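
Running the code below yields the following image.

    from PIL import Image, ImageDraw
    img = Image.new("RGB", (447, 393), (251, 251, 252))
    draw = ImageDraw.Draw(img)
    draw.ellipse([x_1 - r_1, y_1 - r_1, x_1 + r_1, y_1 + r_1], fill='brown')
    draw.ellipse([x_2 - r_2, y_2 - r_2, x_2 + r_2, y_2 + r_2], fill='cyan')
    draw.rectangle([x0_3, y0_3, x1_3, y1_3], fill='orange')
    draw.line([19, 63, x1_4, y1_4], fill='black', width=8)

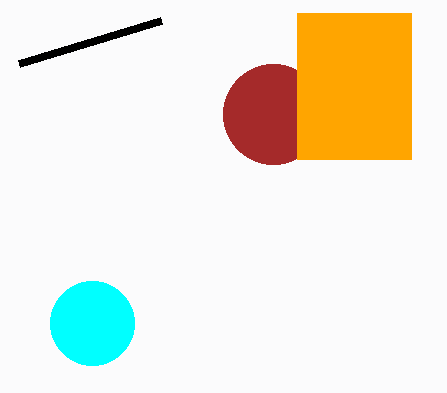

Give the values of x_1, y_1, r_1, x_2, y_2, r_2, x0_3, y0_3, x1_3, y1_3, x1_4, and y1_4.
x_1 = 273
y_1 = 114
r_1 = 50
x_2 = 92
y_2 = 323
r_2 = 42
x0_3 = 297
y0_3 = 13
x1_3 = 411
y1_3 = 159
x1_4 = 161
y1_4 = 20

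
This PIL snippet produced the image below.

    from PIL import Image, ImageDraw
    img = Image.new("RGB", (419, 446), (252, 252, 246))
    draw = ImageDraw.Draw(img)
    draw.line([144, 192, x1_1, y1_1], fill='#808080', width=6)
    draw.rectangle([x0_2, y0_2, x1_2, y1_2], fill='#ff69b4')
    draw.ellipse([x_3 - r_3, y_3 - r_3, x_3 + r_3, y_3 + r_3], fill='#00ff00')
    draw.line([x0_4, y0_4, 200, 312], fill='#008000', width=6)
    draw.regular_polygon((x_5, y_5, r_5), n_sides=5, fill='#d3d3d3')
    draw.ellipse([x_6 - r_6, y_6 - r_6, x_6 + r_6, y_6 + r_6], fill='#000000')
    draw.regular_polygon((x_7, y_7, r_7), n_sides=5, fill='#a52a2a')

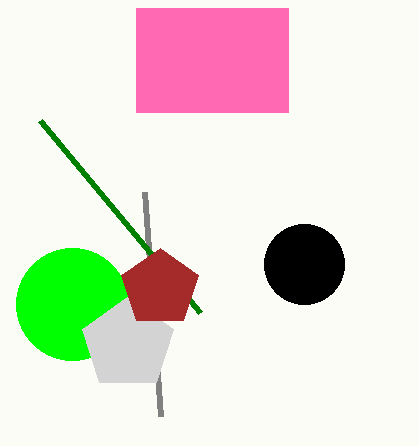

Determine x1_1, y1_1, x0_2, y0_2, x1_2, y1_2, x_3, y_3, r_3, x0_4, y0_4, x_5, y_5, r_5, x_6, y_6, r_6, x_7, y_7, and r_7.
x1_1 = 160; y1_1 = 416; x0_2 = 136; y0_2 = 8; x1_2 = 288; y1_2 = 112; x_3 = 72; y_3 = 304; r_3 = 56; x0_4 = 40; y0_4 = 120; x_5 = 128; y_5 = 344; r_5 = 48; x_6 = 304; y_6 = 264; r_6 = 40; x_7 = 160; y_7 = 288; r_7 = 40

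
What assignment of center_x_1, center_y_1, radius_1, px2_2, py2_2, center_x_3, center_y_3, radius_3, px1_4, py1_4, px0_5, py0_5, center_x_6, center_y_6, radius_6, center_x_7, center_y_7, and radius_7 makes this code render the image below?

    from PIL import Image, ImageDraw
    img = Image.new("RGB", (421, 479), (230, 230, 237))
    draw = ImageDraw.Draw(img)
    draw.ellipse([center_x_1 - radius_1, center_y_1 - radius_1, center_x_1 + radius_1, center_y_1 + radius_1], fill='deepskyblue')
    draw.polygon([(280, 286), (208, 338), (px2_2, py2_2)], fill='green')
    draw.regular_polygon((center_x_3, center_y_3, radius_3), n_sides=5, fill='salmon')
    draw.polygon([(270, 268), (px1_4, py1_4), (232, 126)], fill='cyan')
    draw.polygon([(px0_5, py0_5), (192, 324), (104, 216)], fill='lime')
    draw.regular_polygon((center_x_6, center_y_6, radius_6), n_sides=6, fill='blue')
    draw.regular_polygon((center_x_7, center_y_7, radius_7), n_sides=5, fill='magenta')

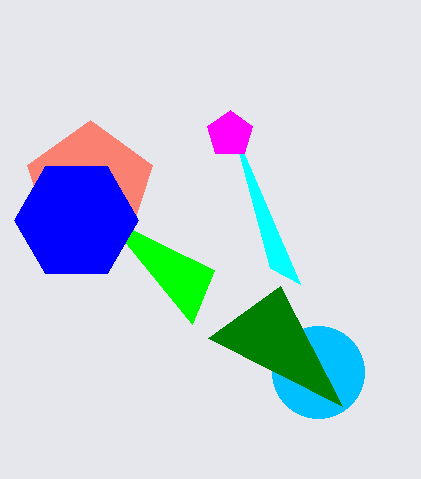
center_x_1 = 318
center_y_1 = 372
radius_1 = 46
px2_2 = 342
py2_2 = 406
center_x_3 = 90
center_y_3 = 186
radius_3 = 66
px1_4 = 300
py1_4 = 284
px0_5 = 214
py0_5 = 270
center_x_6 = 76
center_y_6 = 220
radius_6 = 62
center_x_7 = 230
center_y_7 = 134
radius_7 = 24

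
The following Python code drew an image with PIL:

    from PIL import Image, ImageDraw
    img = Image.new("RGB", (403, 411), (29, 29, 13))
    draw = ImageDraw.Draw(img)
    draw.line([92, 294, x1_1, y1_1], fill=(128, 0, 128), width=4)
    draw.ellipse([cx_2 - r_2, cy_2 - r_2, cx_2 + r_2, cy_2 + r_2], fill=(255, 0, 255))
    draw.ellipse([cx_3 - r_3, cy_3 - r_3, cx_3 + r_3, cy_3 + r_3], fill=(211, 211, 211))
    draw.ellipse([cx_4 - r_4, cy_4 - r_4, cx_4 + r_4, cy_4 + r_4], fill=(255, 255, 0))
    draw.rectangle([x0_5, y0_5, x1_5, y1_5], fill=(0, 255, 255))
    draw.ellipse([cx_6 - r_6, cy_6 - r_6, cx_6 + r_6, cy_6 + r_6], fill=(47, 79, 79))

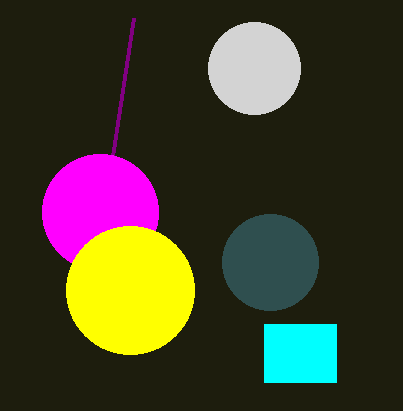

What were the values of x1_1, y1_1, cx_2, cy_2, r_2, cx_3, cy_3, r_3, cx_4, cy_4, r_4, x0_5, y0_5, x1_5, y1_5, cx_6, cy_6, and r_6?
x1_1 = 134
y1_1 = 18
cx_2 = 100
cy_2 = 212
r_2 = 58
cx_3 = 254
cy_3 = 68
r_3 = 46
cx_4 = 130
cy_4 = 290
r_4 = 64
x0_5 = 264
y0_5 = 324
x1_5 = 336
y1_5 = 382
cx_6 = 270
cy_6 = 262
r_6 = 48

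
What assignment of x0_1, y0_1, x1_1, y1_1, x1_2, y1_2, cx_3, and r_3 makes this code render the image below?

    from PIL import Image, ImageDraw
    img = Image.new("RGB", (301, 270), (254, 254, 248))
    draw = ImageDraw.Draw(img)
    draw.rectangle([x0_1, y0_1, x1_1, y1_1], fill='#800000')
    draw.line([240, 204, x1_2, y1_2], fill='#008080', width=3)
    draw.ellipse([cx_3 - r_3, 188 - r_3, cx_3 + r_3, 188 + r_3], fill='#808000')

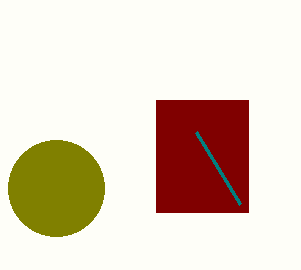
x0_1 = 156, y0_1 = 100, x1_1 = 248, y1_1 = 212, x1_2 = 196, y1_2 = 132, cx_3 = 56, r_3 = 48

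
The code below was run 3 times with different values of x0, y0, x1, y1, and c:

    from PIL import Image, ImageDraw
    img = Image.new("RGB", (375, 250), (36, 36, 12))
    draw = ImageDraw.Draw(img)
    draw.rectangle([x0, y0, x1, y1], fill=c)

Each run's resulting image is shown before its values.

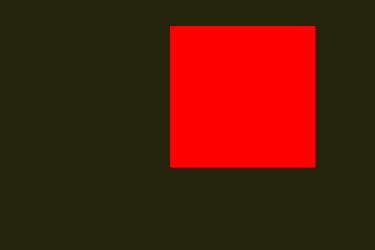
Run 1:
x0 = 170, y0 = 26, x1 = 314, y1 = 166, c = 'red'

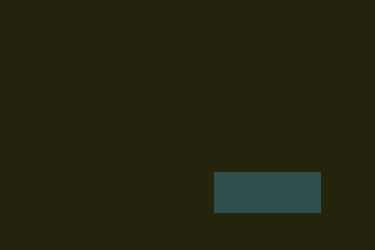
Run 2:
x0 = 214
y0 = 172
x1 = 320
y1 = 212
c = 'darkslategray'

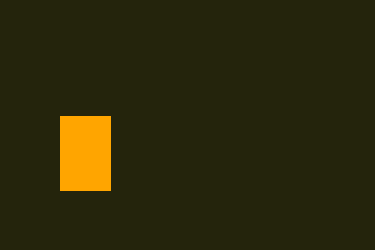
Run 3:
x0 = 60, y0 = 116, x1 = 110, y1 = 190, c = 'orange'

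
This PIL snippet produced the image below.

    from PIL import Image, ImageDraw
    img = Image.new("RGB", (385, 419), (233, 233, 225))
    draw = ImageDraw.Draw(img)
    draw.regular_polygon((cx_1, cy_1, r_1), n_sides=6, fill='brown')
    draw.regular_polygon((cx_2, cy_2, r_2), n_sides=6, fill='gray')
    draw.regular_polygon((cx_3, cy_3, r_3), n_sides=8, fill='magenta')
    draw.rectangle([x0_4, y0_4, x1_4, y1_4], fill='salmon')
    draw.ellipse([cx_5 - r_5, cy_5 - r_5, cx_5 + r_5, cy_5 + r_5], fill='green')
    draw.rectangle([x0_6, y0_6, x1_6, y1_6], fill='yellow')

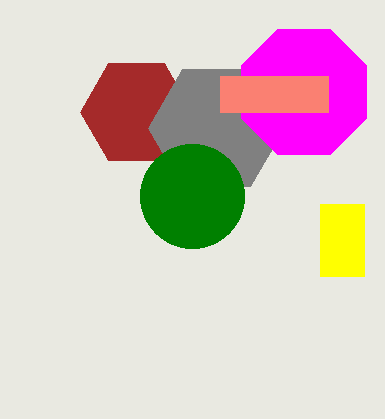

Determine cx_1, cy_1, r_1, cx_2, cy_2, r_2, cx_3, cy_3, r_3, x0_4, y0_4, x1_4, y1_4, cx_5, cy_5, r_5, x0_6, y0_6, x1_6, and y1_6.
cx_1 = 136, cy_1 = 112, r_1 = 56, cx_2 = 216, cy_2 = 128, r_2 = 68, cx_3 = 304, cy_3 = 92, r_3 = 68, x0_4 = 220, y0_4 = 76, x1_4 = 328, y1_4 = 112, cx_5 = 192, cy_5 = 196, r_5 = 52, x0_6 = 320, y0_6 = 204, x1_6 = 364, y1_6 = 276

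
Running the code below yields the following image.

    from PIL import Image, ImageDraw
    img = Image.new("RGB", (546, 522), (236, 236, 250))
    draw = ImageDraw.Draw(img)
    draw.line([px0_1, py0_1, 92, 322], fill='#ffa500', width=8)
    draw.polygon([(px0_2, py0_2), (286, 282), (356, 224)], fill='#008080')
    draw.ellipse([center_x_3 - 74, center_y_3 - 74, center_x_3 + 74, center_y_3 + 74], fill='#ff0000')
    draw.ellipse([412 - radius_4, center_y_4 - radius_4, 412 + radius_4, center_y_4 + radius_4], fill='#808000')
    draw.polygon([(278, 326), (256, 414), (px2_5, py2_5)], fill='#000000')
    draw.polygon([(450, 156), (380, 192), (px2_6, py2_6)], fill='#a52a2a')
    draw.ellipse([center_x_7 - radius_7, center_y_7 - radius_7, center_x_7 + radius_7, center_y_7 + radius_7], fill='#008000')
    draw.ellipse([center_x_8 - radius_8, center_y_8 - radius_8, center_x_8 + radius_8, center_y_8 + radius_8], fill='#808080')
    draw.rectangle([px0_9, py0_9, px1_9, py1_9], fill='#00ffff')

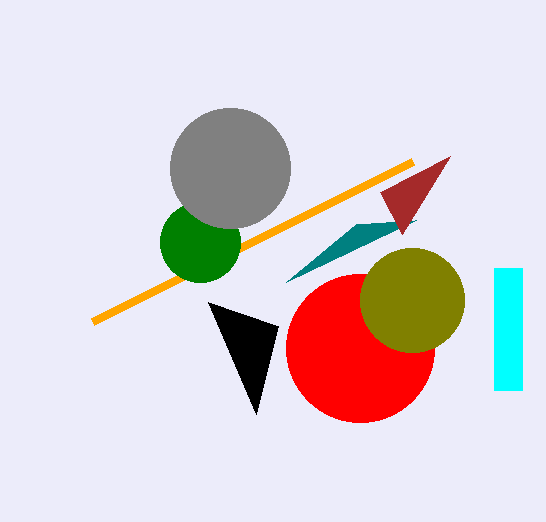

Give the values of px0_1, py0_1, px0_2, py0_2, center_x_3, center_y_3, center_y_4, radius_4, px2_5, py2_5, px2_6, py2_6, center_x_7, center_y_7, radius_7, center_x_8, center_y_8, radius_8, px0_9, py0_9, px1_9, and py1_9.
px0_1 = 412; py0_1 = 162; px0_2 = 416; py0_2 = 220; center_x_3 = 360; center_y_3 = 348; center_y_4 = 300; radius_4 = 52; px2_5 = 208; py2_5 = 302; px2_6 = 402; py2_6 = 234; center_x_7 = 200; center_y_7 = 242; radius_7 = 40; center_x_8 = 230; center_y_8 = 168; radius_8 = 60; px0_9 = 494; py0_9 = 268; px1_9 = 522; py1_9 = 390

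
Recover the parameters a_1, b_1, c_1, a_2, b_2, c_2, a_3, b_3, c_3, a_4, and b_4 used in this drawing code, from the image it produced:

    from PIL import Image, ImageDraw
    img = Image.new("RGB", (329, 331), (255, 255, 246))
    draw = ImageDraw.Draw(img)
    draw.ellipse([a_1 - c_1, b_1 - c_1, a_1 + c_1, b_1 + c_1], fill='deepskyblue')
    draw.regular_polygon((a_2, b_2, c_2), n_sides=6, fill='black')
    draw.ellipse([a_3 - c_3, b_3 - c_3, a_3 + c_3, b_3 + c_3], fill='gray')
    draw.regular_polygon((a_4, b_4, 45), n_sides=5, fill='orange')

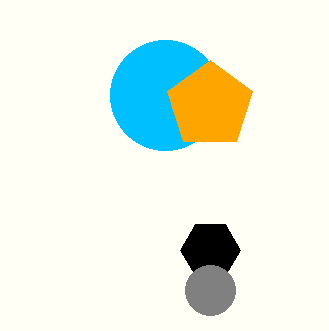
a_1 = 165; b_1 = 95; c_1 = 55; a_2 = 210; b_2 = 250; c_2 = 30; a_3 = 210; b_3 = 290; c_3 = 25; a_4 = 210; b_4 = 105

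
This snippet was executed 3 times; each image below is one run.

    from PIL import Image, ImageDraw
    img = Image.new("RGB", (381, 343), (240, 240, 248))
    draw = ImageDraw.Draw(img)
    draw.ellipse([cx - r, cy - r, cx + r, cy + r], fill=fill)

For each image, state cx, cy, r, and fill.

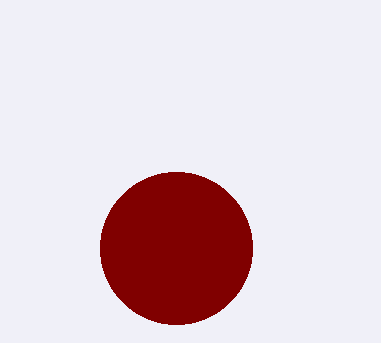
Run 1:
cx = 176
cy = 248
r = 76
fill = 'maroon'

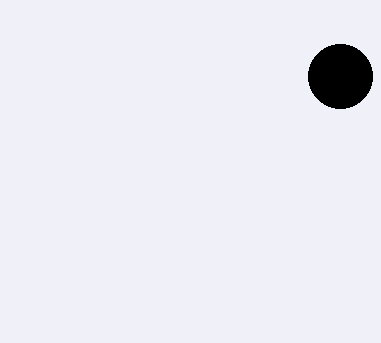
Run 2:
cx = 340
cy = 76
r = 32
fill = 'black'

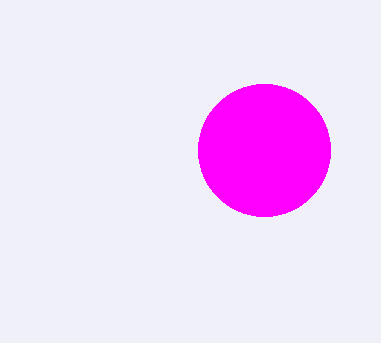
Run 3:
cx = 264; cy = 150; r = 66; fill = 'magenta'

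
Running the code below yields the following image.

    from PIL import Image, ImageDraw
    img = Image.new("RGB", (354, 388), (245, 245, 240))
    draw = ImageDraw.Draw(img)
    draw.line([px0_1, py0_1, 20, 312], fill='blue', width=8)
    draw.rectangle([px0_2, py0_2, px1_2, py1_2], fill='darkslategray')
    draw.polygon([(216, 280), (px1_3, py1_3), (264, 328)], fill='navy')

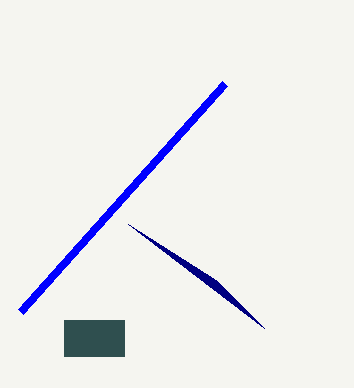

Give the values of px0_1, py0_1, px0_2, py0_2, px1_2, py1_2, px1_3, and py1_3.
px0_1 = 224
py0_1 = 84
px0_2 = 64
py0_2 = 320
px1_2 = 124
py1_2 = 356
px1_3 = 128
py1_3 = 224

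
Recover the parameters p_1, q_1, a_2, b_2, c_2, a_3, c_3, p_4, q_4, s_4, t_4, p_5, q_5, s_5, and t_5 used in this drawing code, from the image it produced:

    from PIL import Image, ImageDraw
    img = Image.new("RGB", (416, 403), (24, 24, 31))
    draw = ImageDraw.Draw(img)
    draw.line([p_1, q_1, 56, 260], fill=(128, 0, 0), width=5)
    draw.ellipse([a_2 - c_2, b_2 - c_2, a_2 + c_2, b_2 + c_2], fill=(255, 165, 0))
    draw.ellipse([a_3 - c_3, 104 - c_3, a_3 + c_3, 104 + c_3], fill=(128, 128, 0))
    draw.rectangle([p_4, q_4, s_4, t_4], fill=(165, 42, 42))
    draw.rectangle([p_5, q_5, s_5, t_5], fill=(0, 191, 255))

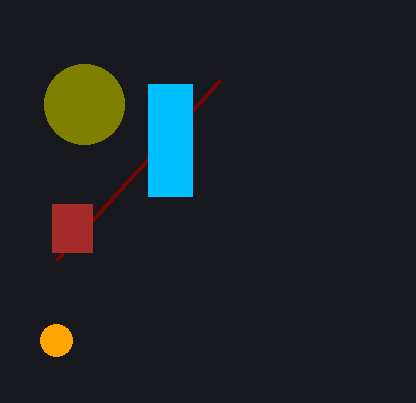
p_1 = 220
q_1 = 80
a_2 = 56
b_2 = 340
c_2 = 16
a_3 = 84
c_3 = 40
p_4 = 52
q_4 = 204
s_4 = 92
t_4 = 252
p_5 = 148
q_5 = 84
s_5 = 192
t_5 = 196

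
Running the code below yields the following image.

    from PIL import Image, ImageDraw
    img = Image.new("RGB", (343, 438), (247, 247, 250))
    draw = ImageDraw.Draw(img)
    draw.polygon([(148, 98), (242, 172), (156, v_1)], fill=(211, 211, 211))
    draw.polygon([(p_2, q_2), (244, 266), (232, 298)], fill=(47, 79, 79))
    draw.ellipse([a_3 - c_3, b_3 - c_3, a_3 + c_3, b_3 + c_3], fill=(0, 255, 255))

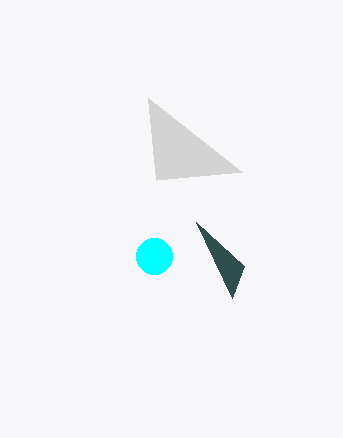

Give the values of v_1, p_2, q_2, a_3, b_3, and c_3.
v_1 = 180, p_2 = 196, q_2 = 222, a_3 = 154, b_3 = 256, c_3 = 18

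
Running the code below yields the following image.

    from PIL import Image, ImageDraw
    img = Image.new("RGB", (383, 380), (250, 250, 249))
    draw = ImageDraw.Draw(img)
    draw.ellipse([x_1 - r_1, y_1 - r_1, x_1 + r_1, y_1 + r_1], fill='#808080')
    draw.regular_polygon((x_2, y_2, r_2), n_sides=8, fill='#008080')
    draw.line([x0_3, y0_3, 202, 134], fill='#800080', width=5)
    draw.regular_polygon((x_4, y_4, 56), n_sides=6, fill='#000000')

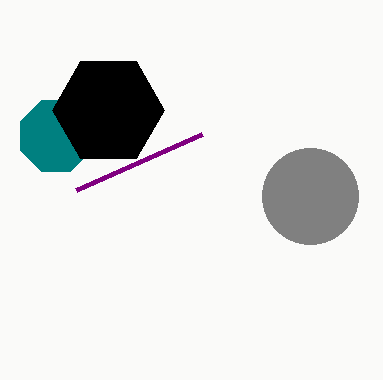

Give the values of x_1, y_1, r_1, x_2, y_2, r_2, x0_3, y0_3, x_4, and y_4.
x_1 = 310; y_1 = 196; r_1 = 48; x_2 = 56; y_2 = 136; r_2 = 38; x0_3 = 76; y0_3 = 190; x_4 = 108; y_4 = 110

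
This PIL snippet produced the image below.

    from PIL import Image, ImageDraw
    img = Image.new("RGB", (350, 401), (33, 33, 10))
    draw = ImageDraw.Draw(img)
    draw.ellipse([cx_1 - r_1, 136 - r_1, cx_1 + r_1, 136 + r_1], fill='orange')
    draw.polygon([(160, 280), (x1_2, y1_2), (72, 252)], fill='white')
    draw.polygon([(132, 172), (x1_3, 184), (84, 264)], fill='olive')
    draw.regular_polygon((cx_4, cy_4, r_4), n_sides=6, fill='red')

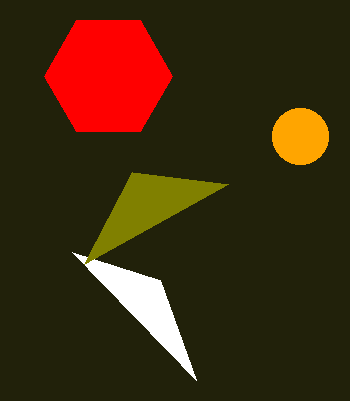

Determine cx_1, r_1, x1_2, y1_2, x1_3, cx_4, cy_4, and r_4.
cx_1 = 300
r_1 = 28
x1_2 = 196
y1_2 = 380
x1_3 = 228
cx_4 = 108
cy_4 = 76
r_4 = 64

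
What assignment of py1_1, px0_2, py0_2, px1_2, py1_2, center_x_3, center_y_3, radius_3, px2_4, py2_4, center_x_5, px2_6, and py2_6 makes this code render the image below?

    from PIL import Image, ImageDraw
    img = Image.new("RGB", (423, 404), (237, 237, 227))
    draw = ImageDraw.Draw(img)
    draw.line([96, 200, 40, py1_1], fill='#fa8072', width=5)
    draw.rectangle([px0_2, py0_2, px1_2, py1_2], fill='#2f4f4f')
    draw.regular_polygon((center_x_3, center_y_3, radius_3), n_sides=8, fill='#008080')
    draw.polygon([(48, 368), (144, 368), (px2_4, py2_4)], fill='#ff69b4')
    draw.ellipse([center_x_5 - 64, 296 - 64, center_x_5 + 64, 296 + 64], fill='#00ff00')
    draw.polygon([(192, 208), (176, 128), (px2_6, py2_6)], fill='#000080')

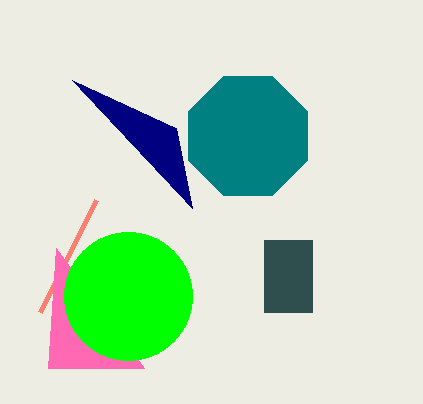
py1_1 = 312
px0_2 = 264
py0_2 = 240
px1_2 = 312
py1_2 = 312
center_x_3 = 248
center_y_3 = 136
radius_3 = 64
px2_4 = 56
py2_4 = 248
center_x_5 = 128
px2_6 = 72
py2_6 = 80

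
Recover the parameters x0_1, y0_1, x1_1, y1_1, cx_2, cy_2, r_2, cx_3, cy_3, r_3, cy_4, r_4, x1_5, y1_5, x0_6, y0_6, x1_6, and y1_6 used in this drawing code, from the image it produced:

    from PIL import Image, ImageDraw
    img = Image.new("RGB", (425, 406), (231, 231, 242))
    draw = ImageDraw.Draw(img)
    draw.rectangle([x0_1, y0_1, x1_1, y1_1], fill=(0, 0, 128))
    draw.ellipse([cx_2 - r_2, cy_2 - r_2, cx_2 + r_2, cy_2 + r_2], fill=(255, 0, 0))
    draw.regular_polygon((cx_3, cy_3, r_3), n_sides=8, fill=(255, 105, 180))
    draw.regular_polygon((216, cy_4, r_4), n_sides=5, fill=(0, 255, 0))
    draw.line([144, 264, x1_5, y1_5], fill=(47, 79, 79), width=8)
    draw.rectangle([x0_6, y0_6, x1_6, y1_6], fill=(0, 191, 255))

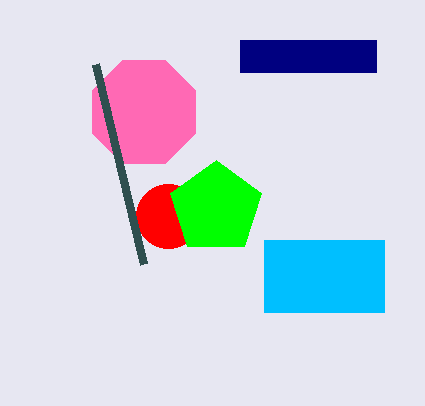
x0_1 = 240, y0_1 = 40, x1_1 = 376, y1_1 = 72, cx_2 = 168, cy_2 = 216, r_2 = 32, cx_3 = 144, cy_3 = 112, r_3 = 56, cy_4 = 208, r_4 = 48, x1_5 = 96, y1_5 = 64, x0_6 = 264, y0_6 = 240, x1_6 = 384, y1_6 = 312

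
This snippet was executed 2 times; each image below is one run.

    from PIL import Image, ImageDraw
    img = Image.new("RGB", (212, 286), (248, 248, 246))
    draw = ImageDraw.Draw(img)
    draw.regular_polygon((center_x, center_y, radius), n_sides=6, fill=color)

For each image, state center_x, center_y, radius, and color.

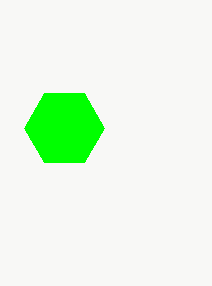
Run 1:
center_x = 64; center_y = 128; radius = 40; color = 'lime'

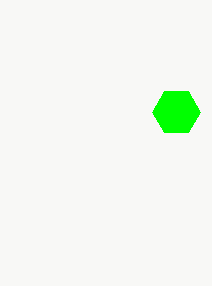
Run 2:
center_x = 176; center_y = 112; radius = 24; color = 'lime'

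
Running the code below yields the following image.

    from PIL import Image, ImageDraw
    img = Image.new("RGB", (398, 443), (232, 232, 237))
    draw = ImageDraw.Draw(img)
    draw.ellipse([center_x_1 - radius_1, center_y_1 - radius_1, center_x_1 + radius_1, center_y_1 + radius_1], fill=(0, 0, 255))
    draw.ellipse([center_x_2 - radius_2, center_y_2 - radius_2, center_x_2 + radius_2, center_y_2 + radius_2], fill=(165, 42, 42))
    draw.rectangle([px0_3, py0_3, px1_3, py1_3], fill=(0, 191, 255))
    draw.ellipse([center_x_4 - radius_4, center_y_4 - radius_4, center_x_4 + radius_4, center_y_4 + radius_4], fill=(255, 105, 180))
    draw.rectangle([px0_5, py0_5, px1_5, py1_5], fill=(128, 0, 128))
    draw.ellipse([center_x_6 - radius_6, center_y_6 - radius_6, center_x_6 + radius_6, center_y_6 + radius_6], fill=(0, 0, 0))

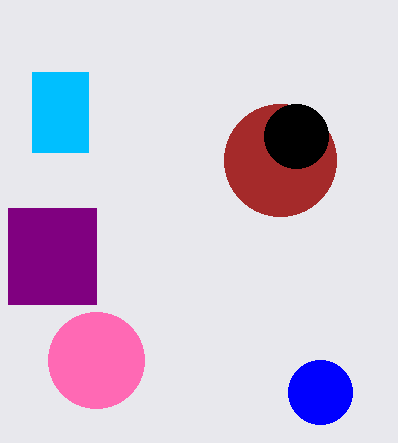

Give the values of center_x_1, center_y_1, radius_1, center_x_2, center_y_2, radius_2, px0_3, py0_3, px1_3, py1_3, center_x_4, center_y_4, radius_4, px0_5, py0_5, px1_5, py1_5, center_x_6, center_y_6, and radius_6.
center_x_1 = 320
center_y_1 = 392
radius_1 = 32
center_x_2 = 280
center_y_2 = 160
radius_2 = 56
px0_3 = 32
py0_3 = 72
px1_3 = 88
py1_3 = 152
center_x_4 = 96
center_y_4 = 360
radius_4 = 48
px0_5 = 8
py0_5 = 208
px1_5 = 96
py1_5 = 304
center_x_6 = 296
center_y_6 = 136
radius_6 = 32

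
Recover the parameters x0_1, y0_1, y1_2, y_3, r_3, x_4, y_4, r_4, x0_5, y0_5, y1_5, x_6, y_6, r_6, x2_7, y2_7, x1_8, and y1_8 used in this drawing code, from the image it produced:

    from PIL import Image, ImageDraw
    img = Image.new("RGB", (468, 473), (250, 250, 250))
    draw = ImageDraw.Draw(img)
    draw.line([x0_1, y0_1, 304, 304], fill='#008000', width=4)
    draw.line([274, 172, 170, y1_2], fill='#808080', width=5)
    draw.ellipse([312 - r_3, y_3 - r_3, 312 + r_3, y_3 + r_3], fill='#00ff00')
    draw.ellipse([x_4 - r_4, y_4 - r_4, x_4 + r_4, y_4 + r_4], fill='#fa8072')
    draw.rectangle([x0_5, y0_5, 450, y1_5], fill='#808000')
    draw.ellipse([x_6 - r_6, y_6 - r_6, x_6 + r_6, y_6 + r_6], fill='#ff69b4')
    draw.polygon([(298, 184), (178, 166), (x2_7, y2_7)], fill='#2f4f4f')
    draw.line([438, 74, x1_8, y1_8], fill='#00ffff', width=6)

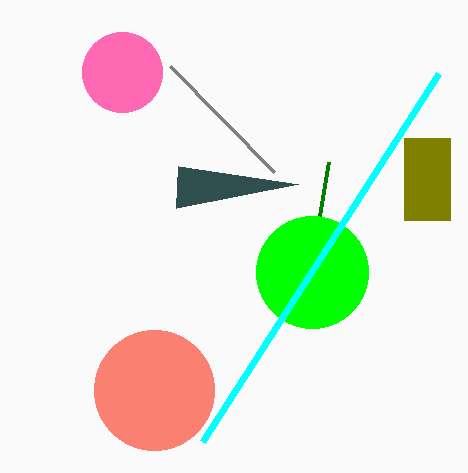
x0_1 = 328, y0_1 = 162, y1_2 = 66, y_3 = 272, r_3 = 56, x_4 = 154, y_4 = 390, r_4 = 60, x0_5 = 404, y0_5 = 138, y1_5 = 220, x_6 = 122, y_6 = 72, r_6 = 40, x2_7 = 176, y2_7 = 208, x1_8 = 202, y1_8 = 442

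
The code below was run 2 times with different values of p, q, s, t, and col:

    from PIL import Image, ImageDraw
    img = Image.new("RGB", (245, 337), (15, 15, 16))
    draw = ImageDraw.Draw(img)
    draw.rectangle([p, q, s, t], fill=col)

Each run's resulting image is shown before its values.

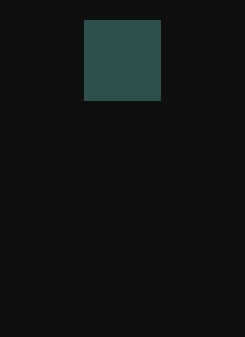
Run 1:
p = 84, q = 20, s = 160, t = 100, col = 'darkslategray'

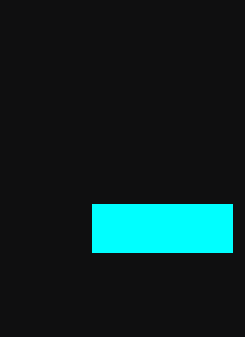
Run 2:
p = 92; q = 204; s = 232; t = 252; col = 'cyan'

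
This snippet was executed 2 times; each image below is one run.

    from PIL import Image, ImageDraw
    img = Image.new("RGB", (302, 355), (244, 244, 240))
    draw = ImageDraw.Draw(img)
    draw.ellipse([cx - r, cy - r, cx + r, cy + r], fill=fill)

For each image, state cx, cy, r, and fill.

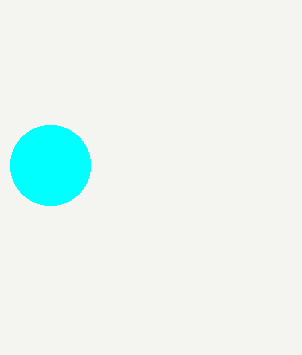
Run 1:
cx = 50
cy = 165
r = 40
fill = 'cyan'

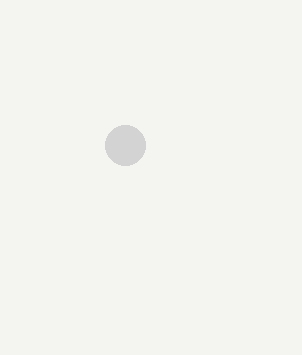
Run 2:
cx = 125, cy = 145, r = 20, fill = 'lightgray'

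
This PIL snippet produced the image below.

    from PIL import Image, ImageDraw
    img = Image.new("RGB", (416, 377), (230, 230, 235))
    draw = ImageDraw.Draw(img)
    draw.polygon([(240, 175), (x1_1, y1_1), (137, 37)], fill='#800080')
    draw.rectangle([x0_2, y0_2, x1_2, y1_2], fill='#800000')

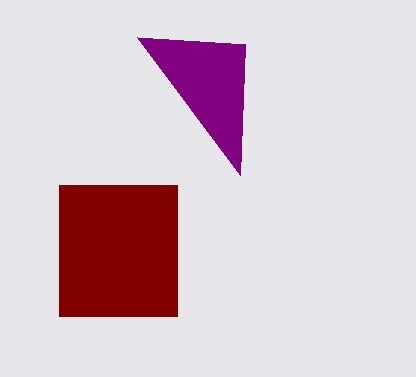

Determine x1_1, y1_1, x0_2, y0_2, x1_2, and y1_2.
x1_1 = 245; y1_1 = 44; x0_2 = 59; y0_2 = 185; x1_2 = 177; y1_2 = 316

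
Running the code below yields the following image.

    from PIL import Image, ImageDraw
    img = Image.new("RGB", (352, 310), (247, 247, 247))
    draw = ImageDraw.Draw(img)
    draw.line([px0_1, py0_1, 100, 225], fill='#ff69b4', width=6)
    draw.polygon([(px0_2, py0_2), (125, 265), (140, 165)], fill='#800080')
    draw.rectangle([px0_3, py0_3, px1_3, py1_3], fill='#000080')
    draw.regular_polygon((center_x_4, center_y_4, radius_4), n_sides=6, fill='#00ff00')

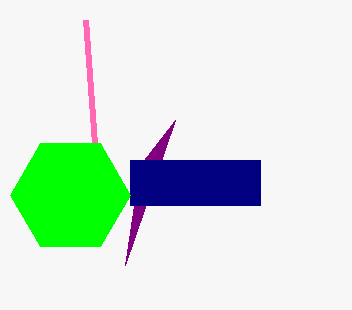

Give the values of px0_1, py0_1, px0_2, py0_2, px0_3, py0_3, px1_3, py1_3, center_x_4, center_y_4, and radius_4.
px0_1 = 85
py0_1 = 20
px0_2 = 175
py0_2 = 120
px0_3 = 130
py0_3 = 160
px1_3 = 260
py1_3 = 205
center_x_4 = 70
center_y_4 = 195
radius_4 = 60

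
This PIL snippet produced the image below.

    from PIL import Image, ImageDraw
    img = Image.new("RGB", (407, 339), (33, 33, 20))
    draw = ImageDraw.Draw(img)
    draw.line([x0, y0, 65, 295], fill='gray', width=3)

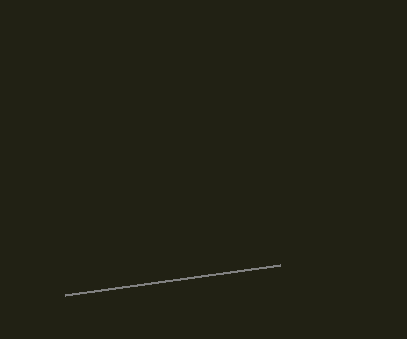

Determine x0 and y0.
x0 = 280; y0 = 265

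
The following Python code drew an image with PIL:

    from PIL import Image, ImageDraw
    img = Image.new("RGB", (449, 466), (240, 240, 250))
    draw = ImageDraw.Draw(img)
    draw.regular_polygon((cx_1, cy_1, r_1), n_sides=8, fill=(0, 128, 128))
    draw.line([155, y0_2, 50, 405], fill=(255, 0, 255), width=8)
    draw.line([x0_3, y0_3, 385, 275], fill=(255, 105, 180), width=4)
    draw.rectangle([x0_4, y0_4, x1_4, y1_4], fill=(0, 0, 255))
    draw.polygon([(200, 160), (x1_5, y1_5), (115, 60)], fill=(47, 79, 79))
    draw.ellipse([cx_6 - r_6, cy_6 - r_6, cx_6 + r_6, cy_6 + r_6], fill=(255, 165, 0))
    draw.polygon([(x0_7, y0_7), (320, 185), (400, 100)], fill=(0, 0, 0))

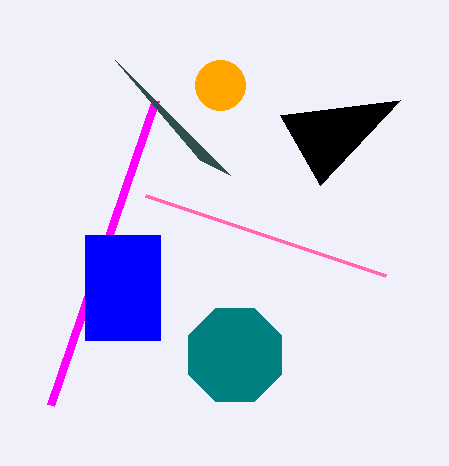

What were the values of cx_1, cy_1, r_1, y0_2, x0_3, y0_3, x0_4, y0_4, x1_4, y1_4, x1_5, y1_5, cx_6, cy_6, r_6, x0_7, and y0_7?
cx_1 = 235, cy_1 = 355, r_1 = 50, y0_2 = 100, x0_3 = 145, y0_3 = 195, x0_4 = 85, y0_4 = 235, x1_4 = 160, y1_4 = 340, x1_5 = 230, y1_5 = 175, cx_6 = 220, cy_6 = 85, r_6 = 25, x0_7 = 280, y0_7 = 115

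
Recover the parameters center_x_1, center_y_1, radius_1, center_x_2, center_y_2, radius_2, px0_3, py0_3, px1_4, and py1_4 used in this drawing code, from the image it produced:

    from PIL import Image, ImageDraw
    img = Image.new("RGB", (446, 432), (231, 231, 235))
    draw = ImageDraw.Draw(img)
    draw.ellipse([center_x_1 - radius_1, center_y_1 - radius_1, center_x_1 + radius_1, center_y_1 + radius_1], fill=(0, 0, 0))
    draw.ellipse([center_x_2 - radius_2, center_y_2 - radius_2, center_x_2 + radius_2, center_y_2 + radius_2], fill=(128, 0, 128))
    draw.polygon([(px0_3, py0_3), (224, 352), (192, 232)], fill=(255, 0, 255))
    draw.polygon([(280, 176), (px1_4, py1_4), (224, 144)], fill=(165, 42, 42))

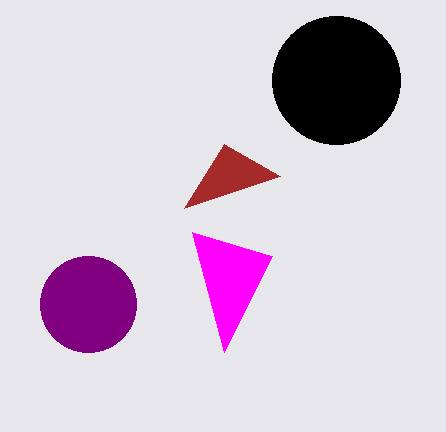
center_x_1 = 336
center_y_1 = 80
radius_1 = 64
center_x_2 = 88
center_y_2 = 304
radius_2 = 48
px0_3 = 272
py0_3 = 256
px1_4 = 184
py1_4 = 208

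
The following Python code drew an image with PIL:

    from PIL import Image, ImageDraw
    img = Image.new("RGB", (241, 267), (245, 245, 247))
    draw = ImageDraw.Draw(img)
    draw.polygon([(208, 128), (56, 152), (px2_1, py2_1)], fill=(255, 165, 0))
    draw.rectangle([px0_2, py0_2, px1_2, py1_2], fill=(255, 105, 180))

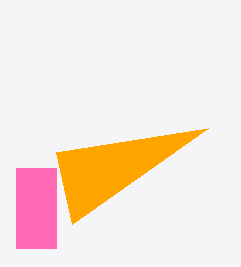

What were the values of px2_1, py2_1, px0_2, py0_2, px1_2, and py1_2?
px2_1 = 72
py2_1 = 224
px0_2 = 16
py0_2 = 168
px1_2 = 56
py1_2 = 248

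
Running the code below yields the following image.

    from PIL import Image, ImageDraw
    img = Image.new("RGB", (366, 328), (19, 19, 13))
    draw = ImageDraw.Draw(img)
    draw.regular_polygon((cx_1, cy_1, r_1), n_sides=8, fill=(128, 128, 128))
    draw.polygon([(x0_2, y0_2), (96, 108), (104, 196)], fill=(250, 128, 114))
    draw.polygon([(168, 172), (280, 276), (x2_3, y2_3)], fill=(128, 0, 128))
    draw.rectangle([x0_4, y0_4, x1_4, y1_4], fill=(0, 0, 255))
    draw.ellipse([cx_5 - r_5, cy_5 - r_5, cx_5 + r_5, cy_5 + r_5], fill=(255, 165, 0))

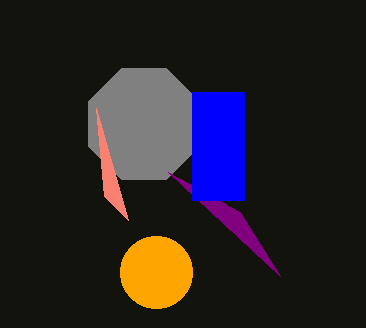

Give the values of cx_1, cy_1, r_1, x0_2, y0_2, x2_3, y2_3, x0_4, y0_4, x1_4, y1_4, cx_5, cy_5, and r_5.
cx_1 = 144; cy_1 = 124; r_1 = 60; x0_2 = 128; y0_2 = 220; x2_3 = 240; y2_3 = 212; x0_4 = 192; y0_4 = 92; x1_4 = 244; y1_4 = 200; cx_5 = 156; cy_5 = 272; r_5 = 36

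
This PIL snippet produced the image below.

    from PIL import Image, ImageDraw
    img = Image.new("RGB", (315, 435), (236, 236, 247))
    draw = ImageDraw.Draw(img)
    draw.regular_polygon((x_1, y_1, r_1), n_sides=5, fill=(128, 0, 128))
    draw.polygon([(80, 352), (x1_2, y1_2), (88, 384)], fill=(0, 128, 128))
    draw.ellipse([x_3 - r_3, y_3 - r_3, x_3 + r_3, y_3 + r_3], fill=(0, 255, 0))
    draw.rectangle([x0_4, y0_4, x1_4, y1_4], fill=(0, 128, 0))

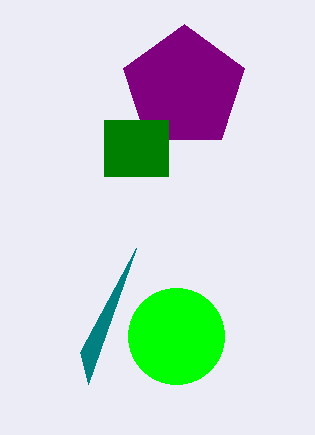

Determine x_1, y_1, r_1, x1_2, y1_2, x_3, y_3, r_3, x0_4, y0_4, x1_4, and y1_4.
x_1 = 184
y_1 = 88
r_1 = 64
x1_2 = 136
y1_2 = 248
x_3 = 176
y_3 = 336
r_3 = 48
x0_4 = 104
y0_4 = 120
x1_4 = 168
y1_4 = 176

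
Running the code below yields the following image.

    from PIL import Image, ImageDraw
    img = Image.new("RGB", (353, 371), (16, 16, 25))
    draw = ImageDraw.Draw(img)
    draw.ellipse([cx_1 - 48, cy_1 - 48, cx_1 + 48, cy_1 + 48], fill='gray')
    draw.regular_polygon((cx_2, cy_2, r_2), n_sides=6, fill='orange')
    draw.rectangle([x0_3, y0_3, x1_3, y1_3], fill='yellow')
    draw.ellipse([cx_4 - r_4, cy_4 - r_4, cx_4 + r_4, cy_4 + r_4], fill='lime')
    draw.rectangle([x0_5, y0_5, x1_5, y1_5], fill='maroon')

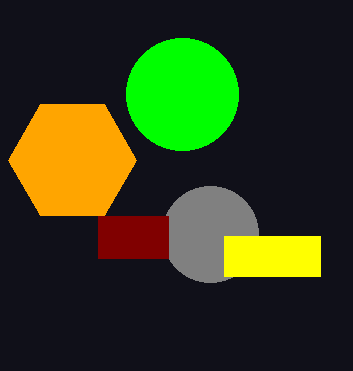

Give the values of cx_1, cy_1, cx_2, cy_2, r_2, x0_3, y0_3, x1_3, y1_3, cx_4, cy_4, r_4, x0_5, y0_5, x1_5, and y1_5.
cx_1 = 210
cy_1 = 234
cx_2 = 72
cy_2 = 160
r_2 = 64
x0_3 = 224
y0_3 = 236
x1_3 = 320
y1_3 = 276
cx_4 = 182
cy_4 = 94
r_4 = 56
x0_5 = 98
y0_5 = 216
x1_5 = 168
y1_5 = 258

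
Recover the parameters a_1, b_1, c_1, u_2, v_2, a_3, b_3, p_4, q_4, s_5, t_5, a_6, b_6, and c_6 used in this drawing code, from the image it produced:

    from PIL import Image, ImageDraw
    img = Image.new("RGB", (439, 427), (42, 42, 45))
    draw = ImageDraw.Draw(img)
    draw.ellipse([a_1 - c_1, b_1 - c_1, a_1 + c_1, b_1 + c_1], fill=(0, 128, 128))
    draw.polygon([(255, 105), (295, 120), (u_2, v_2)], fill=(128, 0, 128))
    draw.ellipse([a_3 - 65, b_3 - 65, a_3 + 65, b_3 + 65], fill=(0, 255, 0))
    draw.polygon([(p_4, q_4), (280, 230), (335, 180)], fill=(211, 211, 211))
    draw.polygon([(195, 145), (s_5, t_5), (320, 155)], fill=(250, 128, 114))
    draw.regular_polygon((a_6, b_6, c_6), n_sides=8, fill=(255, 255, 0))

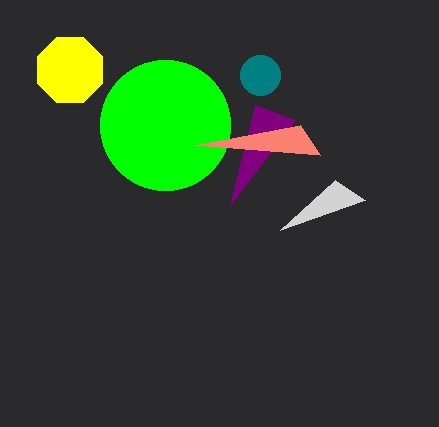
a_1 = 260, b_1 = 75, c_1 = 20, u_2 = 230, v_2 = 205, a_3 = 165, b_3 = 125, p_4 = 365, q_4 = 200, s_5 = 300, t_5 = 125, a_6 = 70, b_6 = 70, c_6 = 35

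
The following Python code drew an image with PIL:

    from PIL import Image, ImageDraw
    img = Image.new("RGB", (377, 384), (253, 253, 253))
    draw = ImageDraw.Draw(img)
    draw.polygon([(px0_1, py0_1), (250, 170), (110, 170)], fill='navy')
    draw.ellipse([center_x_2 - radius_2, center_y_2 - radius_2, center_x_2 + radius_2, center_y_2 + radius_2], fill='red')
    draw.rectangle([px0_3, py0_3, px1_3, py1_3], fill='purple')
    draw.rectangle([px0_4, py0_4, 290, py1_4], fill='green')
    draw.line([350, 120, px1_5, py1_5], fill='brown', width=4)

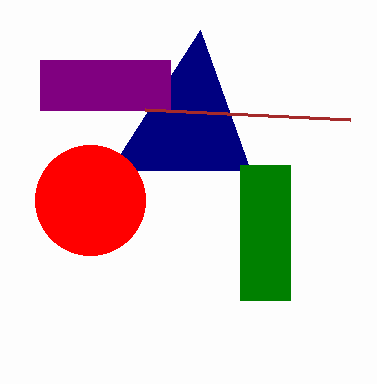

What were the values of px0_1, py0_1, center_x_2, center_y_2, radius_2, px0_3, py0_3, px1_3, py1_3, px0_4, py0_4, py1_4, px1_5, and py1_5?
px0_1 = 200; py0_1 = 30; center_x_2 = 90; center_y_2 = 200; radius_2 = 55; px0_3 = 40; py0_3 = 60; px1_3 = 170; py1_3 = 110; px0_4 = 240; py0_4 = 165; py1_4 = 300; px1_5 = 145; py1_5 = 110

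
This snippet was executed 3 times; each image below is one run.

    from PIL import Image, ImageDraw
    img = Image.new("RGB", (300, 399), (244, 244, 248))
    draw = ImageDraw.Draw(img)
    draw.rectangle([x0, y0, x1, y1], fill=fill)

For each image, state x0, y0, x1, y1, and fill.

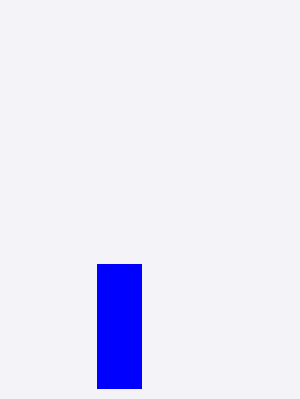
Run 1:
x0 = 97; y0 = 264; x1 = 141; y1 = 388; fill = 'blue'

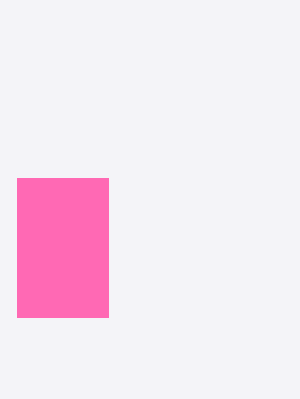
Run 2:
x0 = 17
y0 = 178
x1 = 108
y1 = 317
fill = 'hotpink'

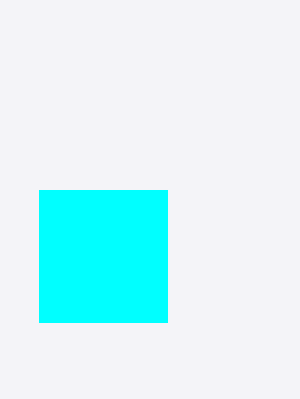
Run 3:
x0 = 39, y0 = 190, x1 = 167, y1 = 322, fill = 'cyan'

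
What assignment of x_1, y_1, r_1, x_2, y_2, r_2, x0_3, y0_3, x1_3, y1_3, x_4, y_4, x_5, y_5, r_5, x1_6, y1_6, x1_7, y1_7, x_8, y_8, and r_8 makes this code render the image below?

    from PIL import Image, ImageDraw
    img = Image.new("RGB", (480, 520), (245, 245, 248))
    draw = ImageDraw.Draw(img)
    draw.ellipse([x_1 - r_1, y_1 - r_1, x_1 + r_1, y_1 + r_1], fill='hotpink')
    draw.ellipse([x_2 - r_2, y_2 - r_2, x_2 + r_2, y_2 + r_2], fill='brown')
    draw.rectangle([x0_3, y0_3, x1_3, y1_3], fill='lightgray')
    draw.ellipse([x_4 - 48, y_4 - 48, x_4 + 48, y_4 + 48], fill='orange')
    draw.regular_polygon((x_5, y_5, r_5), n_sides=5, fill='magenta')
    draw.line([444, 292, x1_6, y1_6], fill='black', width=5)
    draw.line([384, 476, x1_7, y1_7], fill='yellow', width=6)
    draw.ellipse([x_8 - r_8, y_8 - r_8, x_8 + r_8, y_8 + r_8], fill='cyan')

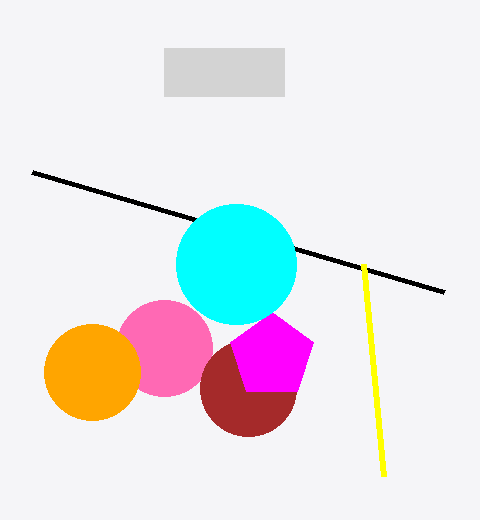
x_1 = 164, y_1 = 348, r_1 = 48, x_2 = 248, y_2 = 388, r_2 = 48, x0_3 = 164, y0_3 = 48, x1_3 = 284, y1_3 = 96, x_4 = 92, y_4 = 372, x_5 = 272, y_5 = 356, r_5 = 44, x1_6 = 32, y1_6 = 172, x1_7 = 364, y1_7 = 264, x_8 = 236, y_8 = 264, r_8 = 60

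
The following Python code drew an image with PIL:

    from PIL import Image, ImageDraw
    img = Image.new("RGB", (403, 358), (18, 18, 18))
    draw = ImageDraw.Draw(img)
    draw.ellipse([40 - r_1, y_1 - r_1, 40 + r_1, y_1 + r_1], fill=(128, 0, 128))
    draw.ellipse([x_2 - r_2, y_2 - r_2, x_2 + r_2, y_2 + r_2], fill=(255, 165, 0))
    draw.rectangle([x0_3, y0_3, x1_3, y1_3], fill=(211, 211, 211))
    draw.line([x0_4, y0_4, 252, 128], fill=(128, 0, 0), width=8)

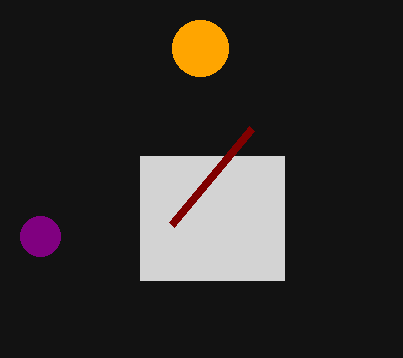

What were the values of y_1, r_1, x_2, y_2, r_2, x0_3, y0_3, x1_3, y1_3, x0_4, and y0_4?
y_1 = 236, r_1 = 20, x_2 = 200, y_2 = 48, r_2 = 28, x0_3 = 140, y0_3 = 156, x1_3 = 284, y1_3 = 280, x0_4 = 172, y0_4 = 224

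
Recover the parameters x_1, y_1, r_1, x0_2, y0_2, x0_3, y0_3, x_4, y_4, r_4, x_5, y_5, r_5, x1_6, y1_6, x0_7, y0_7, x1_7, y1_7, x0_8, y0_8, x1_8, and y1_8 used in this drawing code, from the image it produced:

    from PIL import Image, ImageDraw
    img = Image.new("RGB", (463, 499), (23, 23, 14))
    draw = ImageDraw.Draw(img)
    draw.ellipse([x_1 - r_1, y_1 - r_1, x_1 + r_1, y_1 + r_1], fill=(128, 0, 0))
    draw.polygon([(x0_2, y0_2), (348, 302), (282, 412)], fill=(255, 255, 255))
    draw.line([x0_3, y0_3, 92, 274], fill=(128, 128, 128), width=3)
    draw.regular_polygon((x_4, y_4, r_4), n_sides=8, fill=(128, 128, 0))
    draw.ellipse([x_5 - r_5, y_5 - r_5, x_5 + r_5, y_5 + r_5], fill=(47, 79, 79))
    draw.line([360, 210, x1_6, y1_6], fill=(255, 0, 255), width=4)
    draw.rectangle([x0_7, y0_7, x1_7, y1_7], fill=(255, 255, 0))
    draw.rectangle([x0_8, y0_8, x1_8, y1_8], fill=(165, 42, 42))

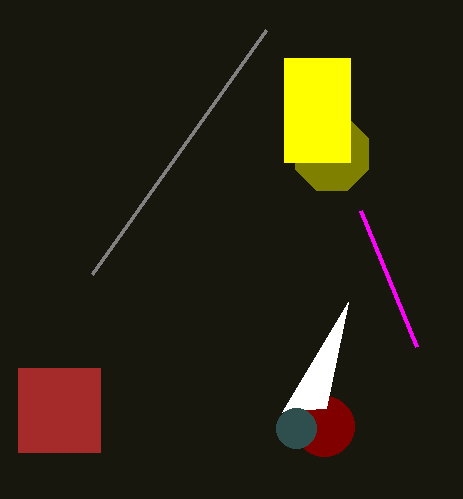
x_1 = 324, y_1 = 426, r_1 = 30, x0_2 = 326, y0_2 = 408, x0_3 = 266, y0_3 = 30, x_4 = 332, y_4 = 154, r_4 = 40, x_5 = 296, y_5 = 428, r_5 = 20, x1_6 = 416, y1_6 = 346, x0_7 = 284, y0_7 = 58, x1_7 = 350, y1_7 = 162, x0_8 = 18, y0_8 = 368, x1_8 = 100, y1_8 = 452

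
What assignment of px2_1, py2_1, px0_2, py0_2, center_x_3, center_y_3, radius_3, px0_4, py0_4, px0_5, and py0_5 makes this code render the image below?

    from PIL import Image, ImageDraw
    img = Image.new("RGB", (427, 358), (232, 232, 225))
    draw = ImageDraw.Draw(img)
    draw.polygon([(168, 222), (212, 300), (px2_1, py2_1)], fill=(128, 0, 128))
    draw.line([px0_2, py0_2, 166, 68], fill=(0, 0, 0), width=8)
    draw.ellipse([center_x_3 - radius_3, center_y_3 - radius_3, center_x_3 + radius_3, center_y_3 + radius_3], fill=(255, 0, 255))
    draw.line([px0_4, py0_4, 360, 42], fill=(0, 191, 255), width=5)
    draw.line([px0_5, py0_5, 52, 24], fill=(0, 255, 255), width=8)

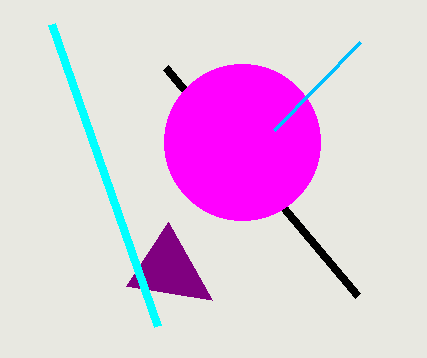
px2_1 = 126
py2_1 = 286
px0_2 = 358
py0_2 = 296
center_x_3 = 242
center_y_3 = 142
radius_3 = 78
px0_4 = 274
py0_4 = 130
px0_5 = 158
py0_5 = 326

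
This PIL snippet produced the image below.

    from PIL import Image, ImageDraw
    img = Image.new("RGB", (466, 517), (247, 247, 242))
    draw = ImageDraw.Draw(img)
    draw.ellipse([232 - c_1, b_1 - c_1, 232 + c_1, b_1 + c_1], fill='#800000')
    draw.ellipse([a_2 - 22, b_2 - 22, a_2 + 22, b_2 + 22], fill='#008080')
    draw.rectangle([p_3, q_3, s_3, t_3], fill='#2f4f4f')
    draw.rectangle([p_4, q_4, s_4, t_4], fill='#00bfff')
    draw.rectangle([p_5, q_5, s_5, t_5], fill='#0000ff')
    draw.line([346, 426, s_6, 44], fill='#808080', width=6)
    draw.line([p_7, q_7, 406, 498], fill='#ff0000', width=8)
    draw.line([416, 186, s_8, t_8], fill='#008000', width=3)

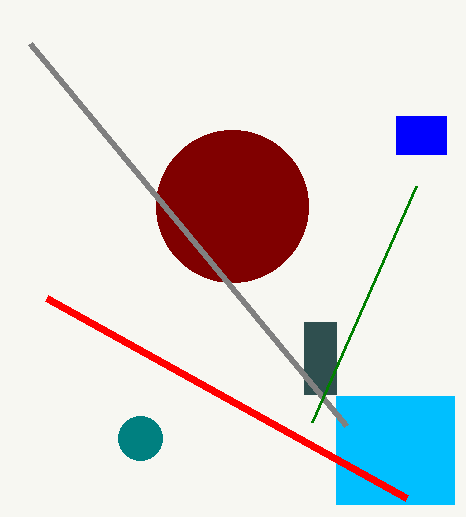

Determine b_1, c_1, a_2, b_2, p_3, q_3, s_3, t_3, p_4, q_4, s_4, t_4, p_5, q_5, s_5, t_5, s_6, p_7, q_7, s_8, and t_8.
b_1 = 206, c_1 = 76, a_2 = 140, b_2 = 438, p_3 = 304, q_3 = 322, s_3 = 336, t_3 = 394, p_4 = 336, q_4 = 396, s_4 = 454, t_4 = 504, p_5 = 396, q_5 = 116, s_5 = 446, t_5 = 154, s_6 = 30, p_7 = 46, q_7 = 298, s_8 = 312, t_8 = 422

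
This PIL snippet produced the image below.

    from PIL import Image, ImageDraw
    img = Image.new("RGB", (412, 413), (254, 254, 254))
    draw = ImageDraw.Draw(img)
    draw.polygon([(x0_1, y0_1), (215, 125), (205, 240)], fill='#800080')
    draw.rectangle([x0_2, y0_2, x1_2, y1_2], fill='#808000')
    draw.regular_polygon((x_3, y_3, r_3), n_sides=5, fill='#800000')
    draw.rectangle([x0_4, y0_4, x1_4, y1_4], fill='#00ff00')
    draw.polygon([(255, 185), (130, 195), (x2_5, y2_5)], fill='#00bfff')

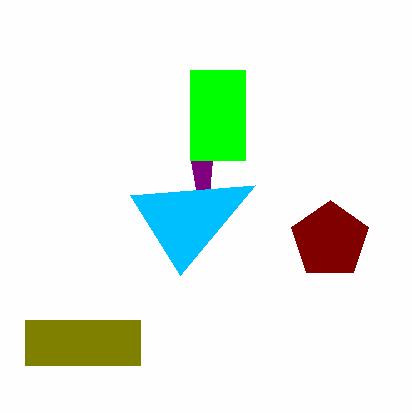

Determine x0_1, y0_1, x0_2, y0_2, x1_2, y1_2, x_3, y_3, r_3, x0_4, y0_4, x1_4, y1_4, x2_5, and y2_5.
x0_1 = 190
y0_1 = 155
x0_2 = 25
y0_2 = 320
x1_2 = 140
y1_2 = 365
x_3 = 330
y_3 = 240
r_3 = 40
x0_4 = 190
y0_4 = 70
x1_4 = 245
y1_4 = 160
x2_5 = 180
y2_5 = 275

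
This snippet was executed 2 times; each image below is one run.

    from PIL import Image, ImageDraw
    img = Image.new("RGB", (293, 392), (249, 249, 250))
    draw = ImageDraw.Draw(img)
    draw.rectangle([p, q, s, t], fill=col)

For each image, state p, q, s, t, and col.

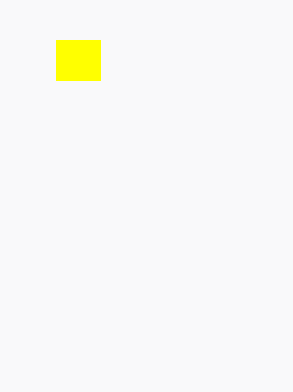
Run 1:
p = 56, q = 40, s = 100, t = 80, col = 'yellow'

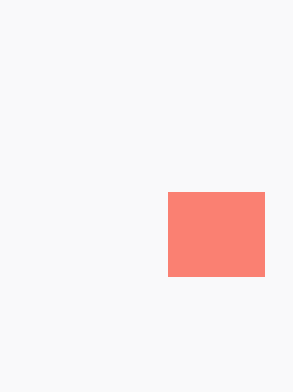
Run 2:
p = 168
q = 192
s = 264
t = 276
col = 'salmon'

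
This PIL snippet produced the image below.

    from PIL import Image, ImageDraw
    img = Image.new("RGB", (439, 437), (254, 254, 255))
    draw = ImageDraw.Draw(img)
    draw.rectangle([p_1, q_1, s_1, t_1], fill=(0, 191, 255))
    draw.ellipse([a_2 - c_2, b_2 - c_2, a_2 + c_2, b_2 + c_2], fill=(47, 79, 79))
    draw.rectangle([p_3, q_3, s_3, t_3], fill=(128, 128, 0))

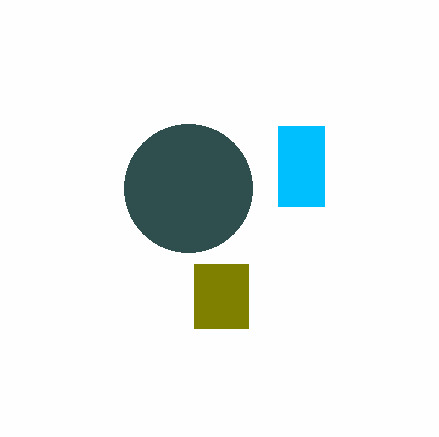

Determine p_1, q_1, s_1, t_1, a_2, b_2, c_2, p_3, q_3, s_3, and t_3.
p_1 = 278, q_1 = 126, s_1 = 324, t_1 = 206, a_2 = 188, b_2 = 188, c_2 = 64, p_3 = 194, q_3 = 264, s_3 = 248, t_3 = 328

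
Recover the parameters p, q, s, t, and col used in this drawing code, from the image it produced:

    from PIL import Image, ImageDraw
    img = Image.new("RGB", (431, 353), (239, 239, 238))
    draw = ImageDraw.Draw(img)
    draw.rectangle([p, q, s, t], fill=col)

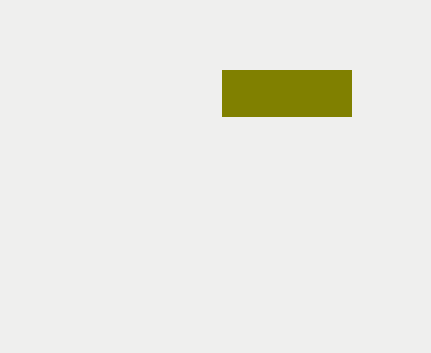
p = 222
q = 70
s = 351
t = 116
col = 'olive'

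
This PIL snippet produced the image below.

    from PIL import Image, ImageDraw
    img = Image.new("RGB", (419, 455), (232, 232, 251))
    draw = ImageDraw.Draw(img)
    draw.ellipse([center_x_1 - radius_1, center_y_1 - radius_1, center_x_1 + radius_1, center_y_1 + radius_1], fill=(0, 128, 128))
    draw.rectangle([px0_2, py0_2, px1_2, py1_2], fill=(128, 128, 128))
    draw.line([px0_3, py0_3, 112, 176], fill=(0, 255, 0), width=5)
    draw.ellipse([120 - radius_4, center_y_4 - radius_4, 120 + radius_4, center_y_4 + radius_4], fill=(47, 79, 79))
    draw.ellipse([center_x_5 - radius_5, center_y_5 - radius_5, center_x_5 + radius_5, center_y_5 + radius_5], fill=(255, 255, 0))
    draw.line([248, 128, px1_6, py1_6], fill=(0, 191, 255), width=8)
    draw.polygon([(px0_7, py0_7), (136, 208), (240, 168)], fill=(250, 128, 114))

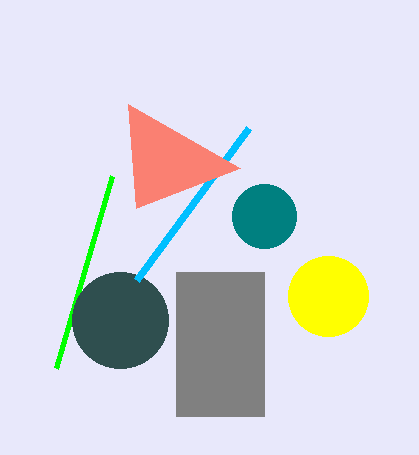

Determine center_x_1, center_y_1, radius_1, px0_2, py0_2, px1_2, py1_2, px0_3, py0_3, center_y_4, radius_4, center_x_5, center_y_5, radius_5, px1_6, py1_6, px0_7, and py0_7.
center_x_1 = 264, center_y_1 = 216, radius_1 = 32, px0_2 = 176, py0_2 = 272, px1_2 = 264, py1_2 = 416, px0_3 = 56, py0_3 = 368, center_y_4 = 320, radius_4 = 48, center_x_5 = 328, center_y_5 = 296, radius_5 = 40, px1_6 = 136, py1_6 = 280, px0_7 = 128, py0_7 = 104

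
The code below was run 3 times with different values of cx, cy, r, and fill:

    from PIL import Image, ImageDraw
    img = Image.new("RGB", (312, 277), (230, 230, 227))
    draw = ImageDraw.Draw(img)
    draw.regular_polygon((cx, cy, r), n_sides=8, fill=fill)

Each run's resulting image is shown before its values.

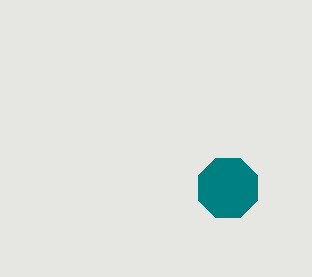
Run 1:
cx = 228, cy = 188, r = 32, fill = 'teal'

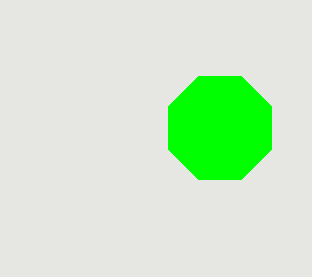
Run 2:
cx = 220
cy = 128
r = 56
fill = 'lime'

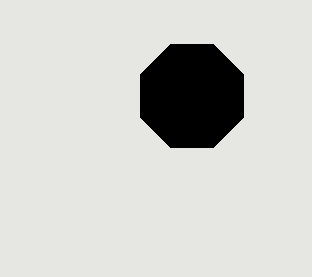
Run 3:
cx = 192
cy = 96
r = 56
fill = 'black'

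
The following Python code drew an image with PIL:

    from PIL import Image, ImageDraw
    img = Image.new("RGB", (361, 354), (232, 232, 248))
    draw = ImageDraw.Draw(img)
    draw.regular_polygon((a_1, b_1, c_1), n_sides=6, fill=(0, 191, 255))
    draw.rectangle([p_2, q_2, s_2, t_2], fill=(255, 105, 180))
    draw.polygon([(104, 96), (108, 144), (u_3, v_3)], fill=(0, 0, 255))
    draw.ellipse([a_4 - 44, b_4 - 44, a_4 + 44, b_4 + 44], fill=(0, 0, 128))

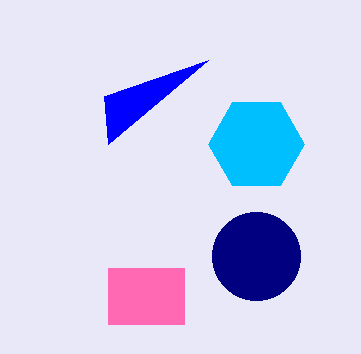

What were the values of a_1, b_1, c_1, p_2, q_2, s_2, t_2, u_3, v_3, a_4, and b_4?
a_1 = 256; b_1 = 144; c_1 = 48; p_2 = 108; q_2 = 268; s_2 = 184; t_2 = 324; u_3 = 208; v_3 = 60; a_4 = 256; b_4 = 256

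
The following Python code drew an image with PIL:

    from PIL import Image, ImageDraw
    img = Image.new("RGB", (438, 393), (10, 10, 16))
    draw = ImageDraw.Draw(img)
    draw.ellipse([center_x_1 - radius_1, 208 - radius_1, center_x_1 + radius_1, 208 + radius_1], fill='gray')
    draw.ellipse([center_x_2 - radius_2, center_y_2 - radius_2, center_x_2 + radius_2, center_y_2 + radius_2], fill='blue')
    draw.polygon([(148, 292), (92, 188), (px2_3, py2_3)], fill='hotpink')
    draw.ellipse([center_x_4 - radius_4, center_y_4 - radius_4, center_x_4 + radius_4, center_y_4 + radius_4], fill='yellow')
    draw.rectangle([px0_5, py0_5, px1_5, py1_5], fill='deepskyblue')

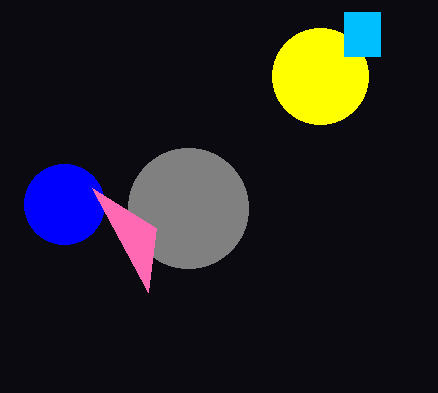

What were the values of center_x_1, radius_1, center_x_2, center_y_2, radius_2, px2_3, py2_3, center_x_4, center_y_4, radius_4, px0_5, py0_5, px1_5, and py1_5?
center_x_1 = 188, radius_1 = 60, center_x_2 = 64, center_y_2 = 204, radius_2 = 40, px2_3 = 156, py2_3 = 228, center_x_4 = 320, center_y_4 = 76, radius_4 = 48, px0_5 = 344, py0_5 = 12, px1_5 = 380, py1_5 = 56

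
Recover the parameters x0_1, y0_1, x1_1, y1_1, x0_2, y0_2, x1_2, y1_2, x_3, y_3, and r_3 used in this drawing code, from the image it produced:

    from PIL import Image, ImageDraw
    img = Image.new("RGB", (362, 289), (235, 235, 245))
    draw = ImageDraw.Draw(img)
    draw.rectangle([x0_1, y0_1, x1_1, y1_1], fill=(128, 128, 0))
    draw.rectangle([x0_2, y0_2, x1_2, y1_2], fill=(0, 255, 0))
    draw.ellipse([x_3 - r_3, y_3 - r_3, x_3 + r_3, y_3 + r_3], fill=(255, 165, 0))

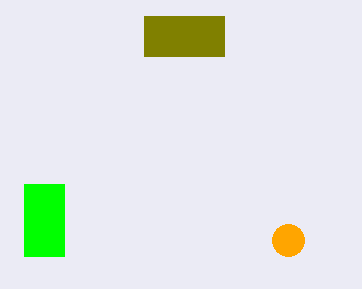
x0_1 = 144, y0_1 = 16, x1_1 = 224, y1_1 = 56, x0_2 = 24, y0_2 = 184, x1_2 = 64, y1_2 = 256, x_3 = 288, y_3 = 240, r_3 = 16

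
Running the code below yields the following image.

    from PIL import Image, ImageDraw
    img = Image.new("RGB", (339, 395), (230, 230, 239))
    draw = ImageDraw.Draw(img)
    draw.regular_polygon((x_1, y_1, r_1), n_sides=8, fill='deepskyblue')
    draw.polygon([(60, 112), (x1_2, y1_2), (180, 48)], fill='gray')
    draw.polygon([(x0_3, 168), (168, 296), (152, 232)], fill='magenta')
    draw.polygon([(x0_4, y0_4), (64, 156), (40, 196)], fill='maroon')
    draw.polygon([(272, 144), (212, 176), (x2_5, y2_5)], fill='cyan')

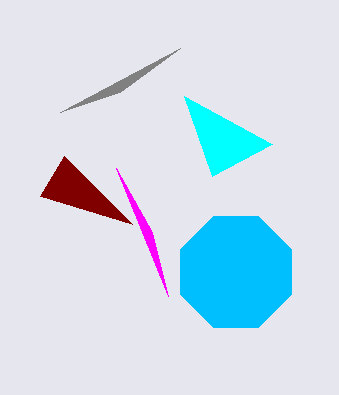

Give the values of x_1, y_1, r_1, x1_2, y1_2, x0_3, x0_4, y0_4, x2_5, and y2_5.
x_1 = 236, y_1 = 272, r_1 = 60, x1_2 = 120, y1_2 = 92, x0_3 = 116, x0_4 = 132, y0_4 = 224, x2_5 = 184, y2_5 = 96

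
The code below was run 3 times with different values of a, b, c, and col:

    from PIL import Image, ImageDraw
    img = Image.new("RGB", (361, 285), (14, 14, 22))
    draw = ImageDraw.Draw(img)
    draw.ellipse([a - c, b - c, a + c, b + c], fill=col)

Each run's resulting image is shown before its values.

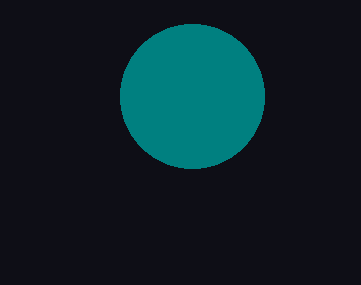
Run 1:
a = 192, b = 96, c = 72, col = 'teal'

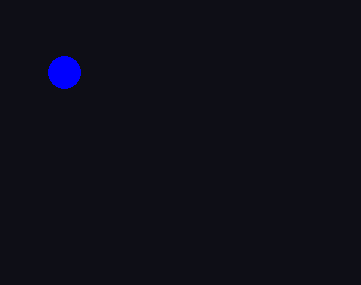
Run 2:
a = 64
b = 72
c = 16
col = 'blue'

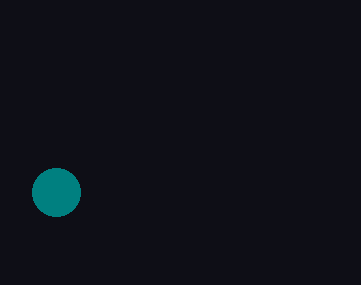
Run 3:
a = 56
b = 192
c = 24
col = 'teal'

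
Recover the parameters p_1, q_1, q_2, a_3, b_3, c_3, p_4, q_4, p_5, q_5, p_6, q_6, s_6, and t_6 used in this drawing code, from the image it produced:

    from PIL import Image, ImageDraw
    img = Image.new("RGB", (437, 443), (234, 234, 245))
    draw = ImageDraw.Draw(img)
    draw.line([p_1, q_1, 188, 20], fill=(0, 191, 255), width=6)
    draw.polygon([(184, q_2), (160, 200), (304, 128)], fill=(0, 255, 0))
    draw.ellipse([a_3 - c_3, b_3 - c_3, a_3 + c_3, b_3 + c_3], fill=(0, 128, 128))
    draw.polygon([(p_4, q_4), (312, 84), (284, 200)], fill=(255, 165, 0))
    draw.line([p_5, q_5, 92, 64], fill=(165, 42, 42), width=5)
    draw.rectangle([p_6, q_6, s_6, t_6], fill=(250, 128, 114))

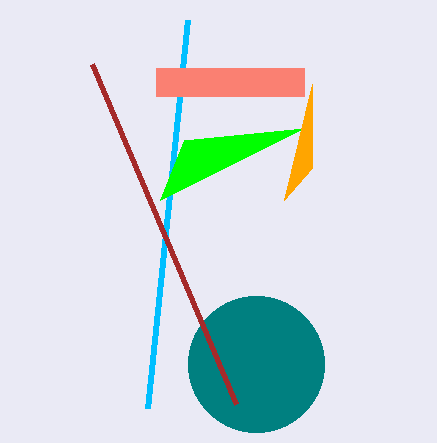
p_1 = 148; q_1 = 408; q_2 = 140; a_3 = 256; b_3 = 364; c_3 = 68; p_4 = 312; q_4 = 168; p_5 = 236; q_5 = 404; p_6 = 156; q_6 = 68; s_6 = 304; t_6 = 96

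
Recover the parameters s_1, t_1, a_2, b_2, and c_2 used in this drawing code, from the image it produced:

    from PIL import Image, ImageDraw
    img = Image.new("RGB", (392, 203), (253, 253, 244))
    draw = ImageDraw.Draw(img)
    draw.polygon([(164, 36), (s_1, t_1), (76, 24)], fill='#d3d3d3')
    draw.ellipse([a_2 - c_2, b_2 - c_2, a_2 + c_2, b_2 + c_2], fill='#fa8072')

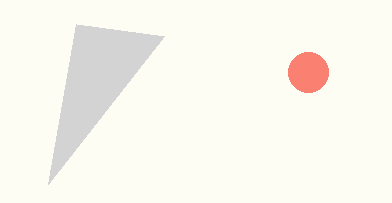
s_1 = 48; t_1 = 184; a_2 = 308; b_2 = 72; c_2 = 20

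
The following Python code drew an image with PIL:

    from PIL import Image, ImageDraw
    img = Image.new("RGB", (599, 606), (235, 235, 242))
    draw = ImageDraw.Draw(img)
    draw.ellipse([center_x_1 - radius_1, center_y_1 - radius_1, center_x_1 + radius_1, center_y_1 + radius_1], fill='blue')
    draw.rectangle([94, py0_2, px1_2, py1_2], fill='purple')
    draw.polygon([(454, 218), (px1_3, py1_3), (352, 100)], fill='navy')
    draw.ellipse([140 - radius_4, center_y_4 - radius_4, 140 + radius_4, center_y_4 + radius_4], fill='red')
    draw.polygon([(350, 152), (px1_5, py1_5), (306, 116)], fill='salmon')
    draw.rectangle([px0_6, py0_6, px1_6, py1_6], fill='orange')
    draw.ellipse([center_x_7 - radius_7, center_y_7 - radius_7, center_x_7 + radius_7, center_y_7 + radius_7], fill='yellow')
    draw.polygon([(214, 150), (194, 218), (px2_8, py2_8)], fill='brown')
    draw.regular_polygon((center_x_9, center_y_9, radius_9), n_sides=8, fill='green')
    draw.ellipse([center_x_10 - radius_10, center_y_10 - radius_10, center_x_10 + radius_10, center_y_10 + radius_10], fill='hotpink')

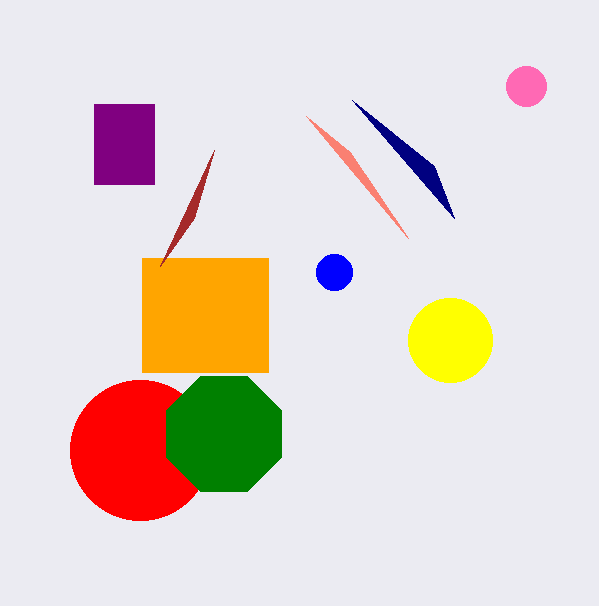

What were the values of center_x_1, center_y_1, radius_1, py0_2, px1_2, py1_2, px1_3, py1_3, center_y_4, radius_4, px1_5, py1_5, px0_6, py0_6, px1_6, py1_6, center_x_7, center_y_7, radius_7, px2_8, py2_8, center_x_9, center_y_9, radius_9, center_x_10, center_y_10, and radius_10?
center_x_1 = 334
center_y_1 = 272
radius_1 = 18
py0_2 = 104
px1_2 = 154
py1_2 = 184
px1_3 = 434
py1_3 = 166
center_y_4 = 450
radius_4 = 70
px1_5 = 408
py1_5 = 238
px0_6 = 142
py0_6 = 258
px1_6 = 268
py1_6 = 372
center_x_7 = 450
center_y_7 = 340
radius_7 = 42
px2_8 = 160
py2_8 = 266
center_x_9 = 224
center_y_9 = 434
radius_9 = 62
center_x_10 = 526
center_y_10 = 86
radius_10 = 20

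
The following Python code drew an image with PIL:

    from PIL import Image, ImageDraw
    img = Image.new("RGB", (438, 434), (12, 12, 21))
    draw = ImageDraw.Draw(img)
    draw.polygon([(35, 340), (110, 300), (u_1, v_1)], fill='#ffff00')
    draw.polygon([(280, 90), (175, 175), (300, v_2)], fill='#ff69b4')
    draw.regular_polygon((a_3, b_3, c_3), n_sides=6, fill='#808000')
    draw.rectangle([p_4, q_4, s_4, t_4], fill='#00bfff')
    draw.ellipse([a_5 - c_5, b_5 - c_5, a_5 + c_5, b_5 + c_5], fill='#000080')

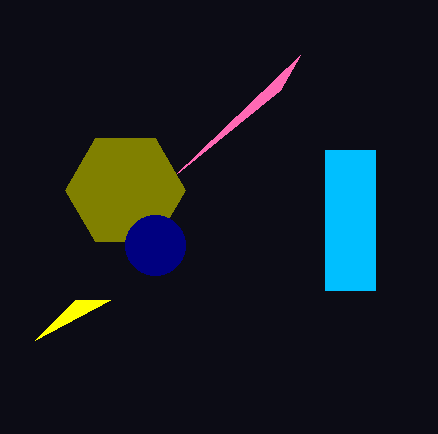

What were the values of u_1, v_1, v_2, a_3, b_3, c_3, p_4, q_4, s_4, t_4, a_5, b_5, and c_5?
u_1 = 75
v_1 = 300
v_2 = 55
a_3 = 125
b_3 = 190
c_3 = 60
p_4 = 325
q_4 = 150
s_4 = 375
t_4 = 290
a_5 = 155
b_5 = 245
c_5 = 30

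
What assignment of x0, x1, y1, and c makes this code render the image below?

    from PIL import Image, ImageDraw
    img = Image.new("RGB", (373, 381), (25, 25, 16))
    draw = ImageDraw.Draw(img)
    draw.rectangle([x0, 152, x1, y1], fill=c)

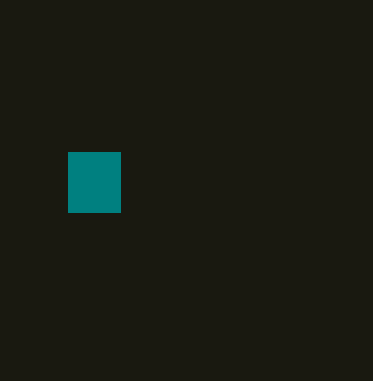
x0 = 68; x1 = 120; y1 = 212; c = 'teal'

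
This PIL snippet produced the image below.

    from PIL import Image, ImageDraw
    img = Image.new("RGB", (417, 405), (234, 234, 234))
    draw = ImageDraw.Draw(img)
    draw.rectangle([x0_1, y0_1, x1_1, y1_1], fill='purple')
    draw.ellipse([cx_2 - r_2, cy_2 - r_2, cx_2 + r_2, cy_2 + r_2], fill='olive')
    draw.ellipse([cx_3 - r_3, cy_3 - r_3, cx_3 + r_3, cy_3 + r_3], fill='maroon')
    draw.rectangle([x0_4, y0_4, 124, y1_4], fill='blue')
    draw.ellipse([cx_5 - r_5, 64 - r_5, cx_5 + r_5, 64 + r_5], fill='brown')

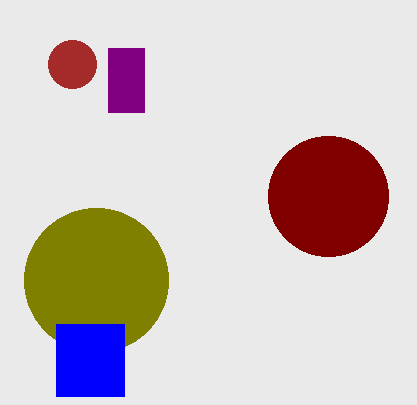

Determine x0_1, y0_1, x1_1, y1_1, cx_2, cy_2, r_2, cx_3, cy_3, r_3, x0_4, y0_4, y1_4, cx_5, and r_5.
x0_1 = 108, y0_1 = 48, x1_1 = 144, y1_1 = 112, cx_2 = 96, cy_2 = 280, r_2 = 72, cx_3 = 328, cy_3 = 196, r_3 = 60, x0_4 = 56, y0_4 = 324, y1_4 = 396, cx_5 = 72, r_5 = 24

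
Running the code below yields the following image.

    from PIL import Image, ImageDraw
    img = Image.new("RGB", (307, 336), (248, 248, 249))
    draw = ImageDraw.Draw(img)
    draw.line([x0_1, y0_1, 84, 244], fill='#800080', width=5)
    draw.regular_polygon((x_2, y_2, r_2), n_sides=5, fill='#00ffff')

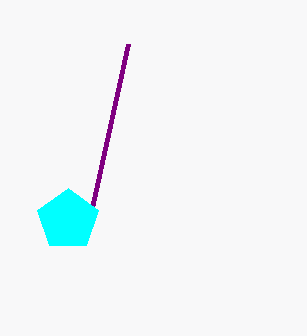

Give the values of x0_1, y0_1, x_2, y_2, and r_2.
x0_1 = 128
y0_1 = 44
x_2 = 68
y_2 = 220
r_2 = 32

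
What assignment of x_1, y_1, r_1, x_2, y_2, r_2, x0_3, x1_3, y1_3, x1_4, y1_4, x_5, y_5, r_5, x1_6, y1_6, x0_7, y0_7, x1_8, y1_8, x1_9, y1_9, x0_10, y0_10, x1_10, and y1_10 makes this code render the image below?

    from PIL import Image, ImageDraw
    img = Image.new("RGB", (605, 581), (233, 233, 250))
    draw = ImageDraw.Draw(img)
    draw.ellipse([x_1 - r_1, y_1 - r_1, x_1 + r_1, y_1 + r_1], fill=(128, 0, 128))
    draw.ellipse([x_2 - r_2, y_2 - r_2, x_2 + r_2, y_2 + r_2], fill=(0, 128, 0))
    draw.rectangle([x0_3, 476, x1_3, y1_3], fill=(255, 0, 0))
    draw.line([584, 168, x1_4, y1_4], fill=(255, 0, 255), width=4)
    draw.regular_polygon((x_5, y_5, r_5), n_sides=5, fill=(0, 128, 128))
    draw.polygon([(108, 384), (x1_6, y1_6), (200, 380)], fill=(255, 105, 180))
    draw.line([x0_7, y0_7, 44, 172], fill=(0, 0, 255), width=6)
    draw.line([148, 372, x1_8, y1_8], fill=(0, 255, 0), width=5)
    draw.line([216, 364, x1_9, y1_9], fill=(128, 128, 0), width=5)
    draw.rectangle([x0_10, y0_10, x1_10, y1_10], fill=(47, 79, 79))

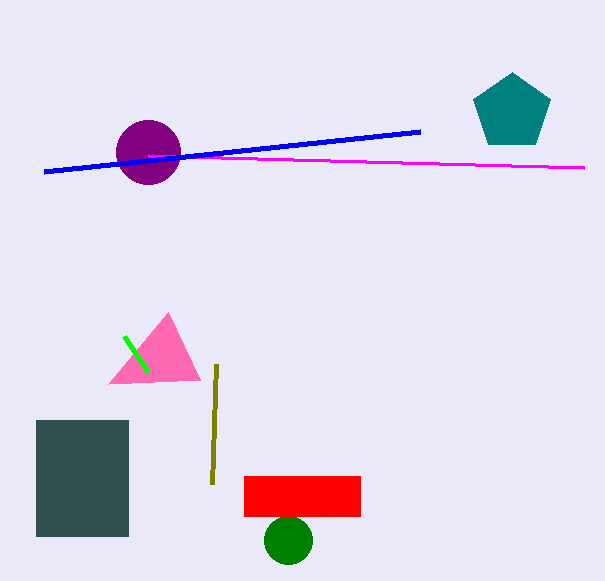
x_1 = 148; y_1 = 152; r_1 = 32; x_2 = 288; y_2 = 540; r_2 = 24; x0_3 = 244; x1_3 = 360; y1_3 = 516; x1_4 = 148; y1_4 = 156; x_5 = 512; y_5 = 112; r_5 = 40; x1_6 = 168; y1_6 = 312; x0_7 = 420; y0_7 = 132; x1_8 = 124; y1_8 = 336; x1_9 = 212; y1_9 = 484; x0_10 = 36; y0_10 = 420; x1_10 = 128; y1_10 = 536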